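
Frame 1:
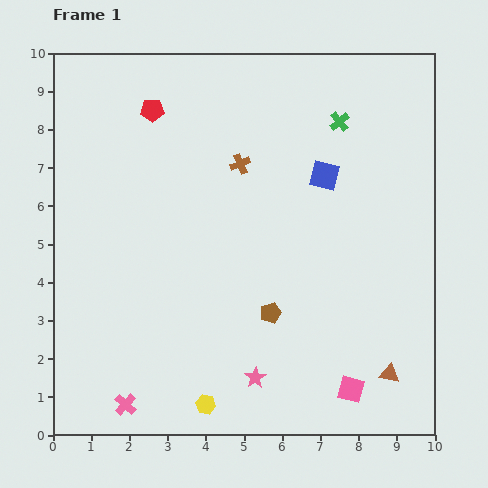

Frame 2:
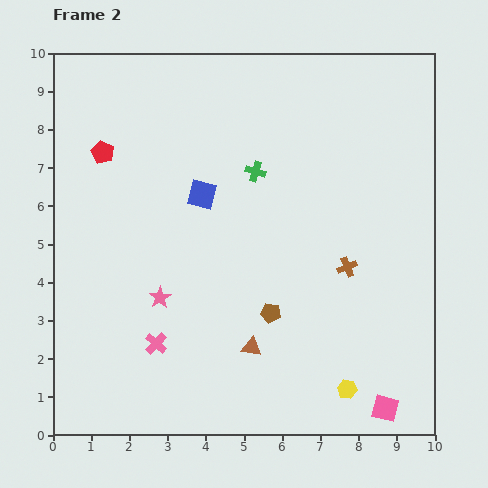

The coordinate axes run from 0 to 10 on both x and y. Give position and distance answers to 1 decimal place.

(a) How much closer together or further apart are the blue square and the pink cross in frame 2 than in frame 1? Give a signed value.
-3.8

Distance in frame 1: 7.9. Distance in frame 2: 4.1.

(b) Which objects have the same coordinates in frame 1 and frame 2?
the brown pentagon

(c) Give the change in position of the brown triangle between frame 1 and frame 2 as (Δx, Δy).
(-3.6, 0.7)

The brown triangle was at (8.8, 1.6) in frame 1 and (5.2, 2.3) in frame 2.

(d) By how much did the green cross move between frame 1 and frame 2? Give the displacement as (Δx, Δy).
(-2.2, -1.3)

The green cross was at (7.5, 8.2) in frame 1 and (5.3, 6.9) in frame 2.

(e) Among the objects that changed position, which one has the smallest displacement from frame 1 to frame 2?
the pink square

(moved 1.0)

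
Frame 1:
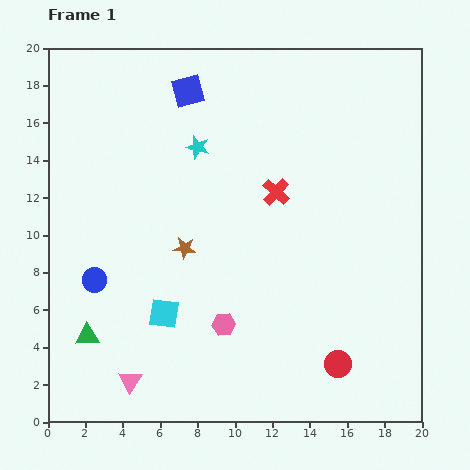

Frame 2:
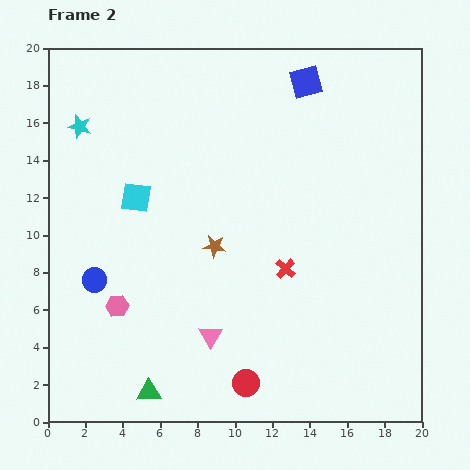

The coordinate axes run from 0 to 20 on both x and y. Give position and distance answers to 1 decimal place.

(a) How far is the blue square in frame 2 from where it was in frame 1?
6.3

The blue square moved from (7.5, 17.7) to (13.8, 18.2), a distance of √(6.3² + 0.5²) ≈ 6.3.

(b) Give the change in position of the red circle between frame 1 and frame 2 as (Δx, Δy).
(-4.9, -1.0)

The red circle was at (15.5, 3.1) in frame 1 and (10.6, 2.1) in frame 2.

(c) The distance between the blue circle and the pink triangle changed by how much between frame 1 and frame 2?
+1.2

Distance in frame 1: 5.7. Distance in frame 2: 6.9.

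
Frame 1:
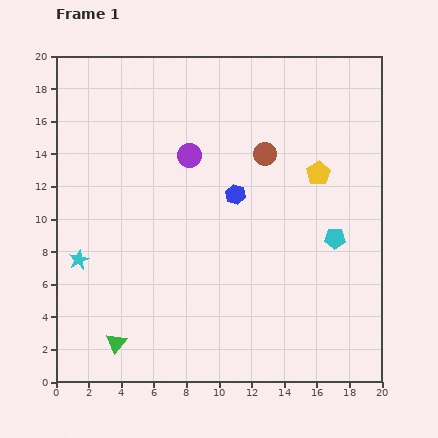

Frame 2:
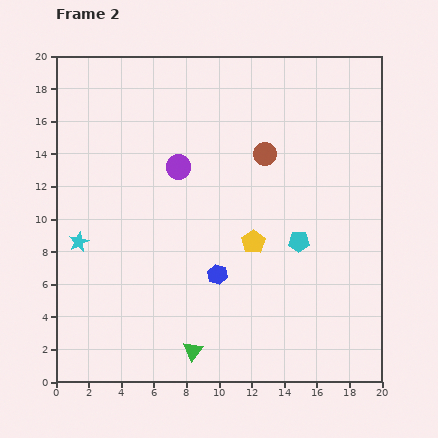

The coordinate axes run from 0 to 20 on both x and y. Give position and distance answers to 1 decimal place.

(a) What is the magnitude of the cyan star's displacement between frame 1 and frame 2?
1.1

The cyan star moved from (1.4, 7.5) to (1.4, 8.6), a distance of √(0.0² + 1.1²) ≈ 1.1.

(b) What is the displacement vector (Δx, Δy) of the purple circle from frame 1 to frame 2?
(-0.7, -0.7)

The purple circle was at (8.2, 13.9) in frame 1 and (7.5, 13.2) in frame 2.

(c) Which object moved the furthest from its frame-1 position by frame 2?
the yellow pentagon

(moved 5.8; next 5.0)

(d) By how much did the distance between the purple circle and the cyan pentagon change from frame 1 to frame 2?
-1.6

Distance in frame 1: 10.3. Distance in frame 2: 8.7.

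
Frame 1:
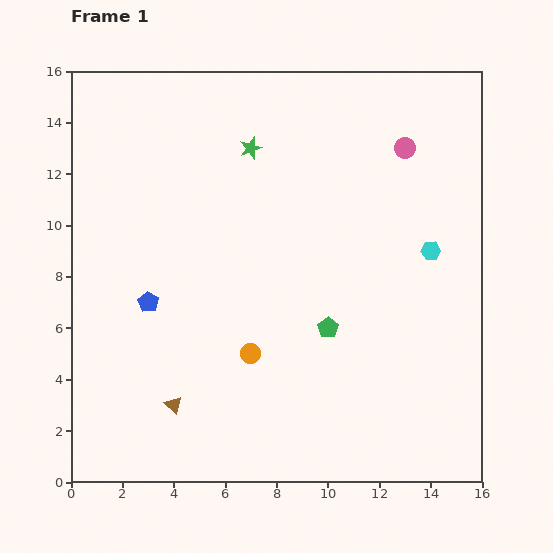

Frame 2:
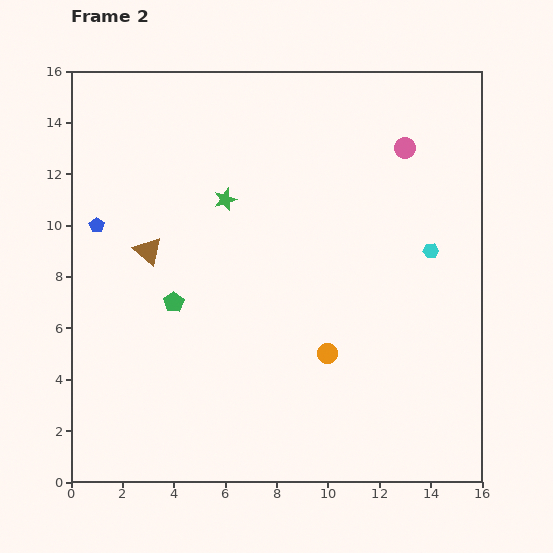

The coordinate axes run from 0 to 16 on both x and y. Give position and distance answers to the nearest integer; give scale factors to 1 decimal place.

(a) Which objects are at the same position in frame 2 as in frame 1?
the pink circle, the cyan hexagon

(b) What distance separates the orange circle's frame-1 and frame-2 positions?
3

The orange circle moved from (7, 5) to (10, 5), a distance of √(3² + 0²) ≈ 3.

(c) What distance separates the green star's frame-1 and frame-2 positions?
2

The green star moved from (7, 13) to (6, 11), a distance of √(1² + 2²) ≈ 2.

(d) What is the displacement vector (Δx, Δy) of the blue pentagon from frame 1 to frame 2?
(-2, 3)

The blue pentagon was at (3, 7) in frame 1 and (1, 10) in frame 2.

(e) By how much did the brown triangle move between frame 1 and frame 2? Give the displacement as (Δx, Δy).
(-1, 6)

The brown triangle was at (4, 3) in frame 1 and (3, 9) in frame 2.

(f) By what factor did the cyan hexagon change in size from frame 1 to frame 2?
0.8×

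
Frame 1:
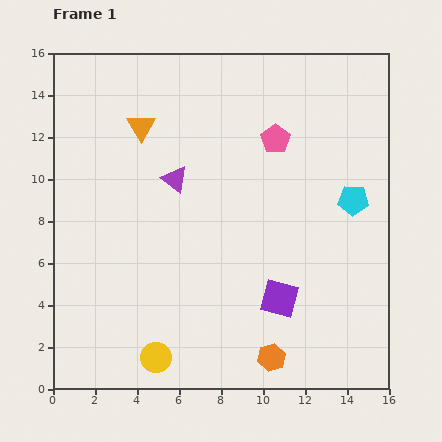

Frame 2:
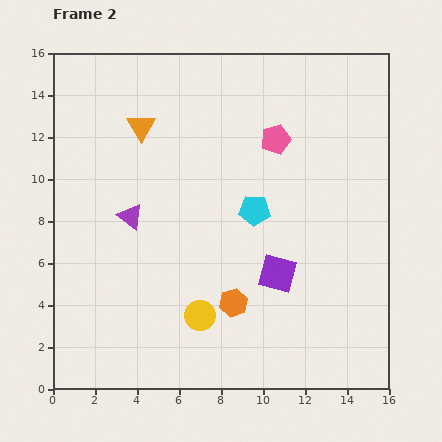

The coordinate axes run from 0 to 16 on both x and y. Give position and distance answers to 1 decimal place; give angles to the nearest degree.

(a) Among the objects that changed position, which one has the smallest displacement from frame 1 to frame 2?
the purple square

(moved 1.2)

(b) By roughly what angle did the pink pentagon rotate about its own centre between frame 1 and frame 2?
20° clockwise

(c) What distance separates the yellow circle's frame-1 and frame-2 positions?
2.9

The yellow circle moved from (4.9, 1.5) to (7.0, 3.5), a distance of √(2.1² + 2.0²) ≈ 2.9.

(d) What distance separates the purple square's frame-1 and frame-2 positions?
1.2

The purple square moved from (10.8, 4.3) to (10.7, 5.5), a distance of √(0.1² + 1.2²) ≈ 1.2.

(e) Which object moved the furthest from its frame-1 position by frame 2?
the cyan pentagon

(moved 4.7; next 3.2)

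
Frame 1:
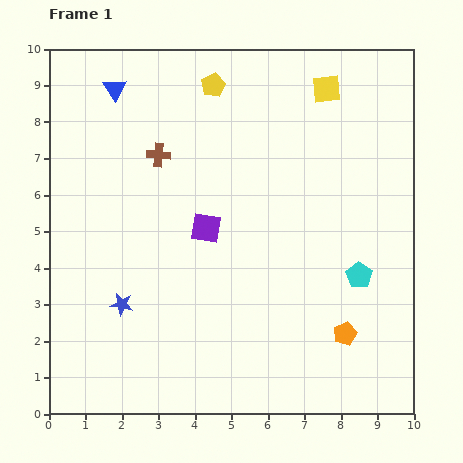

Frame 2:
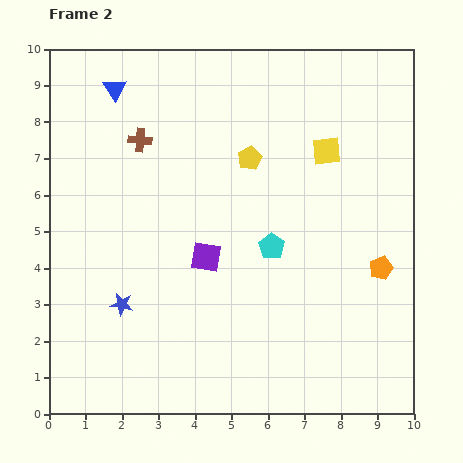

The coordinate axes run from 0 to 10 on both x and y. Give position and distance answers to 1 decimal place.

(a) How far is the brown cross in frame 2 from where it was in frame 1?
0.6

The brown cross moved from (3.0, 7.1) to (2.5, 7.5), a distance of √(0.5² + 0.4²) ≈ 0.6.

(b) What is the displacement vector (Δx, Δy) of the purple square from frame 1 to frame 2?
(0.0, -0.8)

The purple square was at (4.3, 5.1) in frame 1 and (4.3, 4.3) in frame 2.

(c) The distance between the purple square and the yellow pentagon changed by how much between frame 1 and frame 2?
-0.9

Distance in frame 1: 3.9. Distance in frame 2: 3.0.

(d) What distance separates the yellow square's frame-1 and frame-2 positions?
1.7

The yellow square moved from (7.6, 8.9) to (7.6, 7.2), a distance of √(0.0² + 1.7²) ≈ 1.7.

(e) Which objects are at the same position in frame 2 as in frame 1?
the blue triangle, the blue star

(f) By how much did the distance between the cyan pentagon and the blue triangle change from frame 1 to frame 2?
-2.3

Distance in frame 1: 8.4. Distance in frame 2: 6.1.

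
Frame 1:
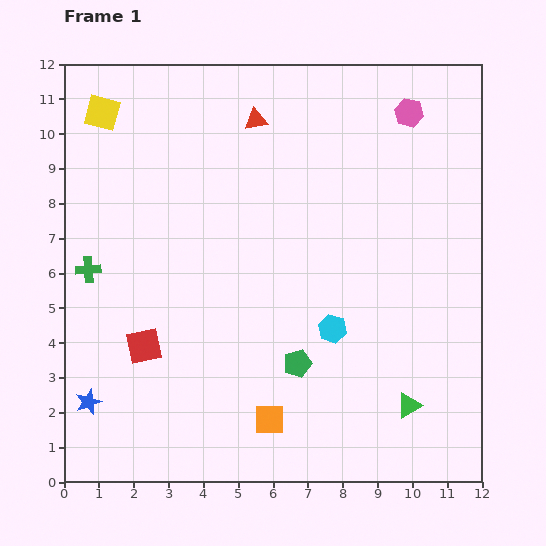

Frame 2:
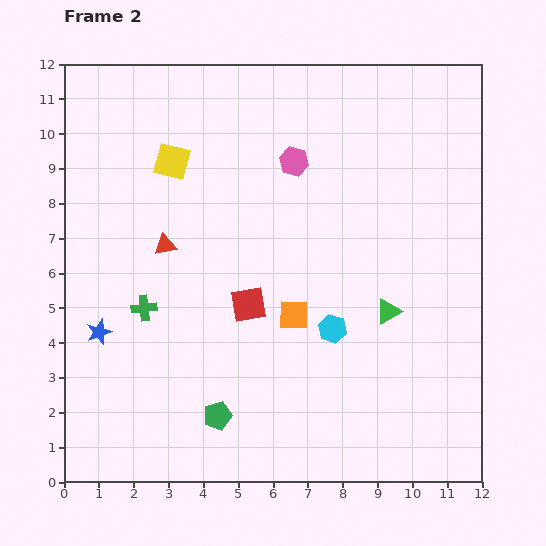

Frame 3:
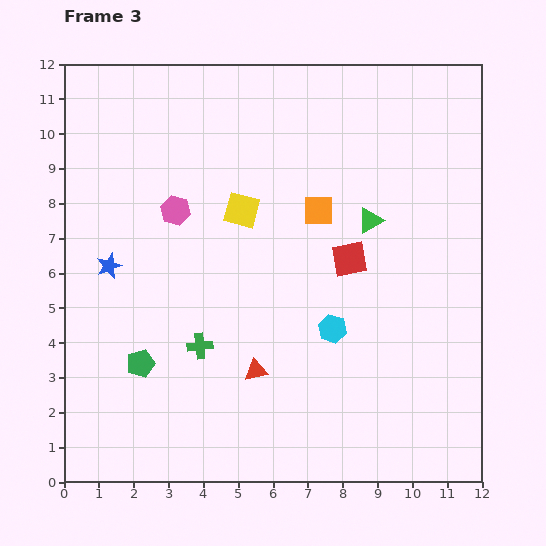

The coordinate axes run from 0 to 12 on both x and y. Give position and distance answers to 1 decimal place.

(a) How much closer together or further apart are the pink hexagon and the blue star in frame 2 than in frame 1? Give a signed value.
-5.0

Distance in frame 1: 12.4. Distance in frame 2: 7.4.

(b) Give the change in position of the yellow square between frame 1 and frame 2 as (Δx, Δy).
(2.0, -1.4)

The yellow square was at (1.1, 10.6) in frame 1 and (3.1, 9.2) in frame 2.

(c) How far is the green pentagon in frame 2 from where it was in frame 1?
2.7

The green pentagon moved from (6.7, 3.4) to (4.4, 1.9), a distance of √(2.3² + 1.5²) ≈ 2.7.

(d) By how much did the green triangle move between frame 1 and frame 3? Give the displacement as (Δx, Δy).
(-1.1, 5.3)

The green triangle was at (9.9, 2.2) in frame 1 and (8.8, 7.5) in frame 3.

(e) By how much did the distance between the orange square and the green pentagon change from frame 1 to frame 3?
+4.9

Distance in frame 1: 1.8. Distance in frame 3: 6.7.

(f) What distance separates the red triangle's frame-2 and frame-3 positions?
4.4

The red triangle moved from (2.9, 6.8) to (5.5, 3.2), a distance of √(2.6² + 3.6²) ≈ 4.4.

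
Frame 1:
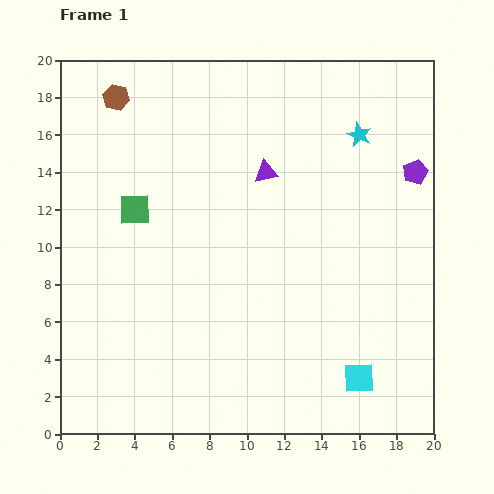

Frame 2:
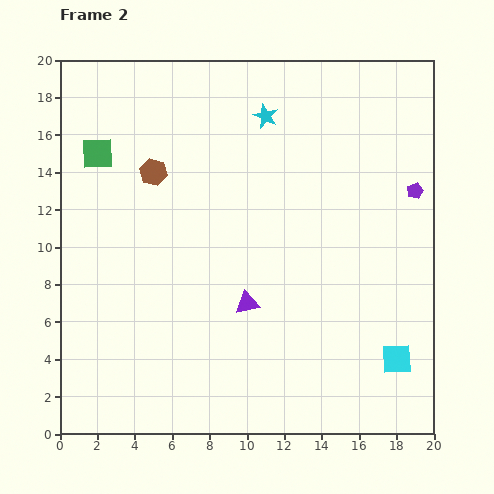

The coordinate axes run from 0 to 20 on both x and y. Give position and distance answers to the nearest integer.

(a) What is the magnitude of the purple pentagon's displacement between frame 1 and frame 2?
1

The purple pentagon moved from (19, 14) to (19, 13), a distance of √(0² + 1²) ≈ 1.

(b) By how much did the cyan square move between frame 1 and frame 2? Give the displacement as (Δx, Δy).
(2, 1)

The cyan square was at (16, 3) in frame 1 and (18, 4) in frame 2.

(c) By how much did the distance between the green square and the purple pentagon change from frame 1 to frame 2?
+2

Distance in frame 1: 15. Distance in frame 2: 17.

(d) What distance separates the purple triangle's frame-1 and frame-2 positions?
7

The purple triangle moved from (11, 14) to (10, 7), a distance of √(1² + 7²) ≈ 7.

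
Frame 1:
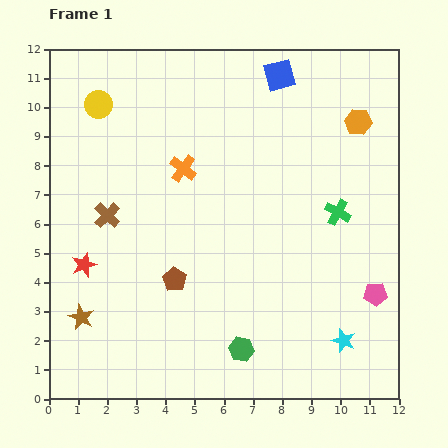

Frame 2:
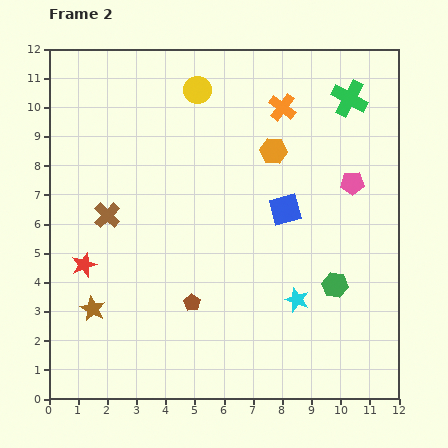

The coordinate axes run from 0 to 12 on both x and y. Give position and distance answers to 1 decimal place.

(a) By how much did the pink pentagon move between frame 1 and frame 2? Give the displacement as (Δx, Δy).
(-0.8, 3.8)

The pink pentagon was at (11.2, 3.6) in frame 1 and (10.4, 7.4) in frame 2.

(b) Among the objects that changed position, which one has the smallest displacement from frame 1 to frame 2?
the brown star

(moved 0.5)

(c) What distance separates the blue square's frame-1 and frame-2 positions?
4.6

The blue square moved from (7.9, 11.1) to (8.1, 6.5), a distance of √(0.2² + 4.6²) ≈ 4.6.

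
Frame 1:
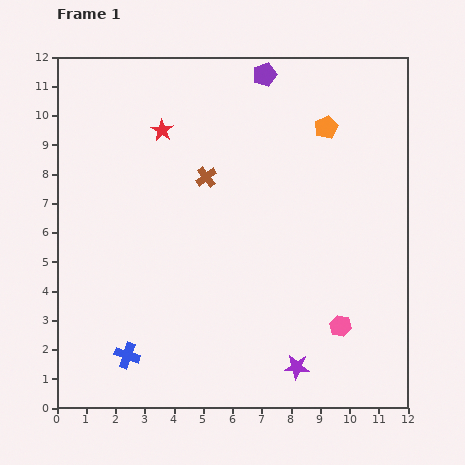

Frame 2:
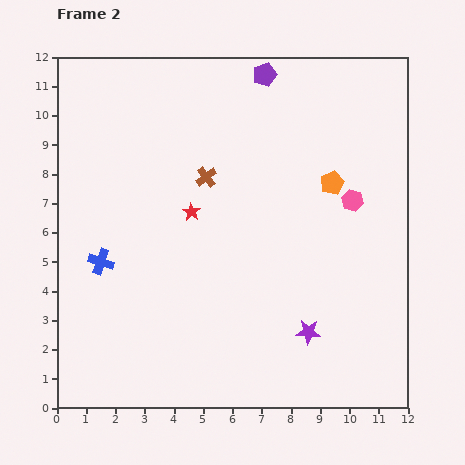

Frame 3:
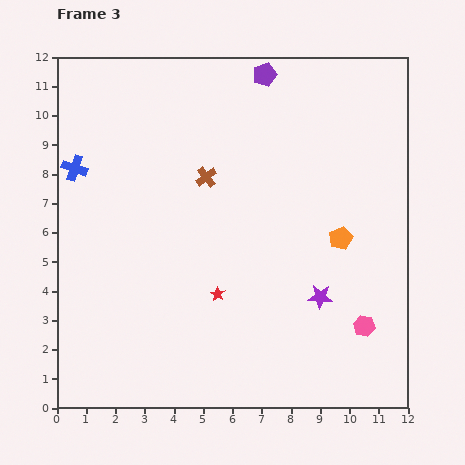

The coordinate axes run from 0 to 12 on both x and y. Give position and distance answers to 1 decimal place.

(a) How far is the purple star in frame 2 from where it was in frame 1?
1.3

The purple star moved from (8.2, 1.4) to (8.6, 2.6), a distance of √(0.4² + 1.2²) ≈ 1.3.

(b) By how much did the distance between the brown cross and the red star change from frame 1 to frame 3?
+1.8

Distance in frame 1: 2.2. Distance in frame 3: 4.0.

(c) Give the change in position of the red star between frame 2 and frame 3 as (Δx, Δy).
(0.9, -2.8)

The red star was at (4.6, 6.7) in frame 2 and (5.5, 3.9) in frame 3.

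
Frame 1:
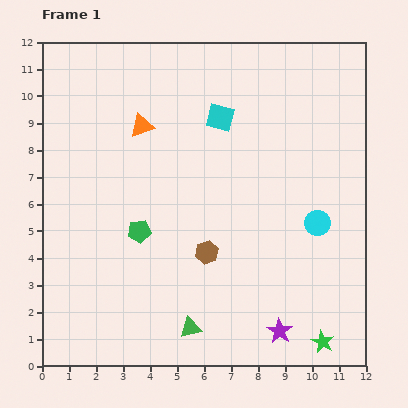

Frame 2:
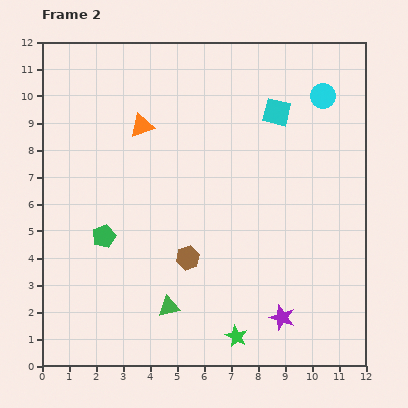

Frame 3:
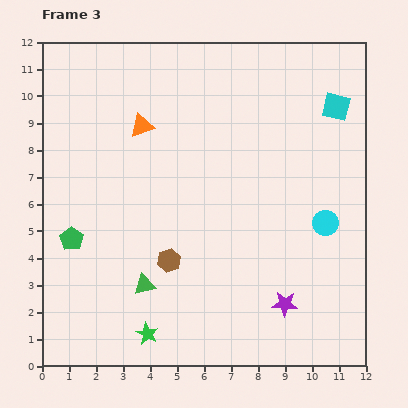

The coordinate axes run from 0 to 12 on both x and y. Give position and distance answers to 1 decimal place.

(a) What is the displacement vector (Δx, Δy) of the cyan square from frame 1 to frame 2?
(2.1, 0.2)

The cyan square was at (6.6, 9.2) in frame 1 and (8.7, 9.4) in frame 2.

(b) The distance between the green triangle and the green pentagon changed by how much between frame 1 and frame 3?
-0.9

Distance in frame 1: 4.1. Distance in frame 3: 3.2.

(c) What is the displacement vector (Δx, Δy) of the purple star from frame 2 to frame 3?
(0.1, 0.5)

The purple star was at (8.9, 1.8) in frame 2 and (9.0, 2.3) in frame 3.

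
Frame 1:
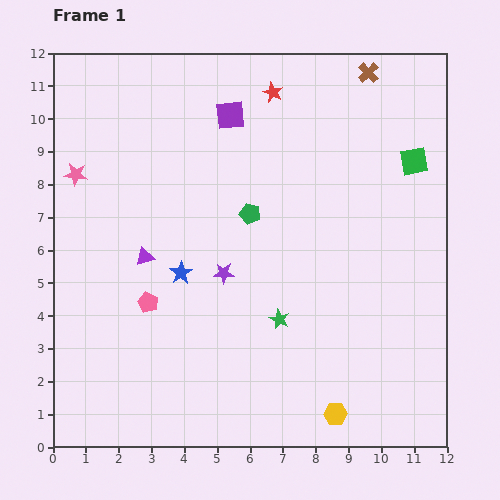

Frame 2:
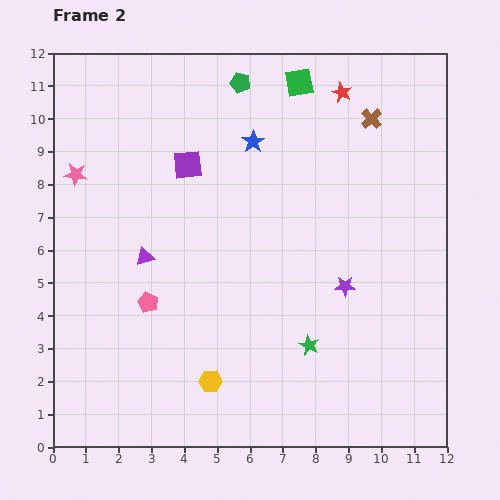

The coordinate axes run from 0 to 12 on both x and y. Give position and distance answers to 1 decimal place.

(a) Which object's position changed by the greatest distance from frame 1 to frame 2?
the blue star

(moved 4.6; next 4.2)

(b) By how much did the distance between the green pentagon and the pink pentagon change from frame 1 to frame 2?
+3.2

Distance in frame 1: 4.1. Distance in frame 2: 7.3.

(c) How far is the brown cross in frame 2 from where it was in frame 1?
1.4

The brown cross moved from (9.6, 11.4) to (9.7, 10.0), a distance of √(0.1² + 1.4²) ≈ 1.4.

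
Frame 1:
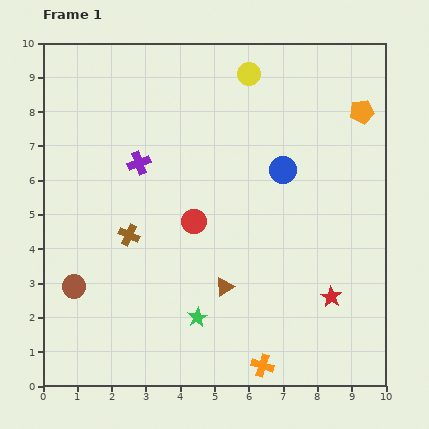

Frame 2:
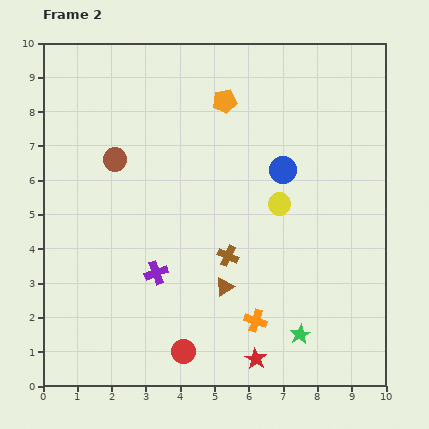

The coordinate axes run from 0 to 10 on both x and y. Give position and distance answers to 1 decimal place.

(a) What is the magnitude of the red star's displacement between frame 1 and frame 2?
2.8

The red star moved from (8.4, 2.6) to (6.2, 0.8), a distance of √(2.2² + 1.8²) ≈ 2.8.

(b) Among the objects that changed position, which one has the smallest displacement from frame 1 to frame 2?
the orange cross

(moved 1.3)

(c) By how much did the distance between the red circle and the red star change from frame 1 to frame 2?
-2.5

Distance in frame 1: 4.6. Distance in frame 2: 2.1.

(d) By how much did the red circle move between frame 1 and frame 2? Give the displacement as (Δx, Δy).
(-0.3, -3.8)

The red circle was at (4.4, 4.8) in frame 1 and (4.1, 1.0) in frame 2.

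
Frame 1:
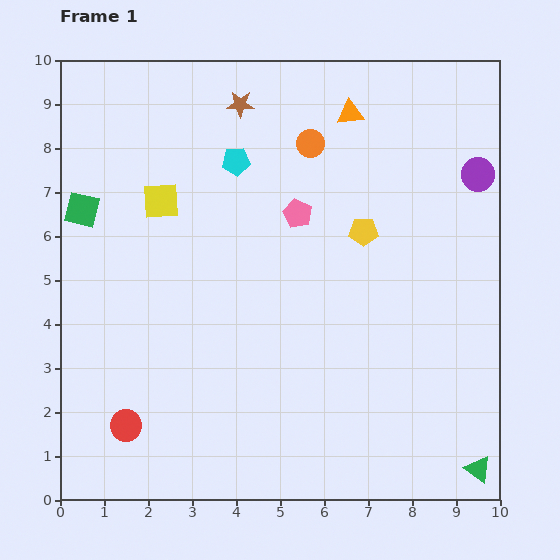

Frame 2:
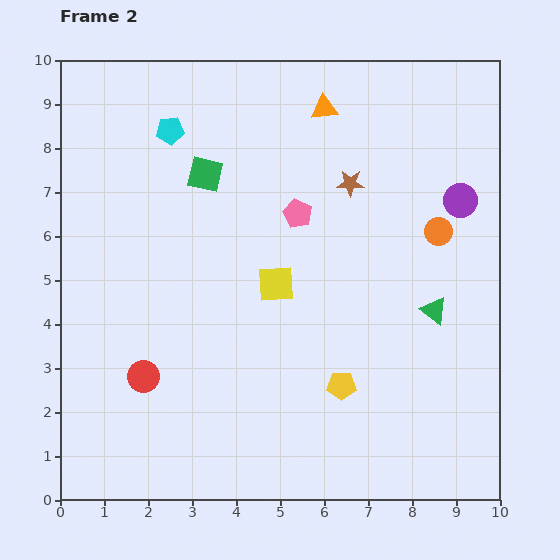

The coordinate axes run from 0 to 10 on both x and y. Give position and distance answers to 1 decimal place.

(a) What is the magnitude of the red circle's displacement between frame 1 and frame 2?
1.2

The red circle moved from (1.5, 1.7) to (1.9, 2.8), a distance of √(0.4² + 1.1²) ≈ 1.2.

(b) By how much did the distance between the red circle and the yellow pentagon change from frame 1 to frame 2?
-2.5

Distance in frame 1: 7.0. Distance in frame 2: 4.5.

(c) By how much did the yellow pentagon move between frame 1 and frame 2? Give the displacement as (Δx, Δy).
(-0.5, -3.5)

The yellow pentagon was at (6.9, 6.1) in frame 1 and (6.4, 2.6) in frame 2.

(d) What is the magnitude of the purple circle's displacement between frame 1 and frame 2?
0.7

The purple circle moved from (9.5, 7.4) to (9.1, 6.8), a distance of √(0.4² + 0.6²) ≈ 0.7.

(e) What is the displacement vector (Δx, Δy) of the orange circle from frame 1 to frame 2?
(2.9, -2.0)

The orange circle was at (5.7, 8.1) in frame 1 and (8.6, 6.1) in frame 2.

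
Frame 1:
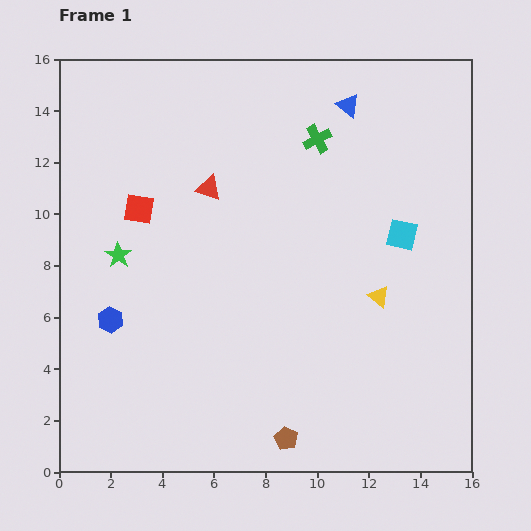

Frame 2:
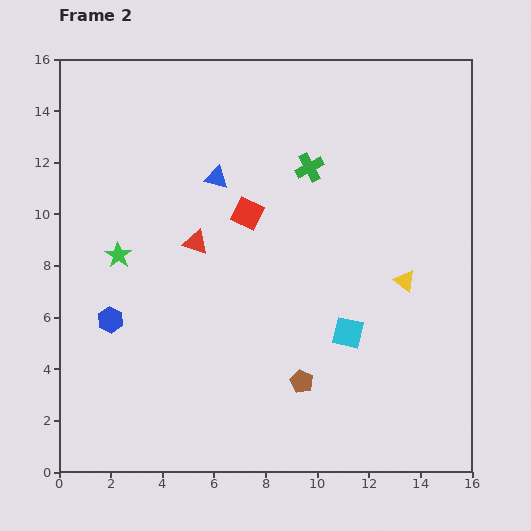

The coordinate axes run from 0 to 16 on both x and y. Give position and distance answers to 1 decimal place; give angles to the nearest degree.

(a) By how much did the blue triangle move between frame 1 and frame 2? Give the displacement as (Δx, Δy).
(-5.1, -2.8)

The blue triangle was at (11.2, 14.2) in frame 1 and (6.1, 11.4) in frame 2.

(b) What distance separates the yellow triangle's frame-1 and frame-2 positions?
1.2

The yellow triangle moved from (12.4, 6.8) to (13.4, 7.4), a distance of √(1.0² + 0.6²) ≈ 1.2.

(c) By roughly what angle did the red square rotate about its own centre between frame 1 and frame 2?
17° clockwise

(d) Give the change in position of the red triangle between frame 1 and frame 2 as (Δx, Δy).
(-0.5, -2.1)

The red triangle was at (5.8, 11.0) in frame 1 and (5.3, 8.9) in frame 2.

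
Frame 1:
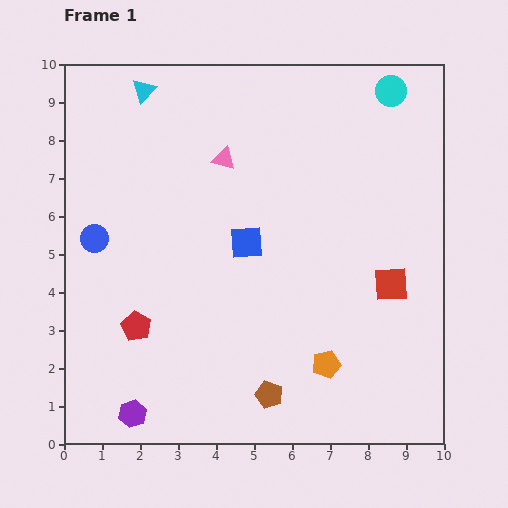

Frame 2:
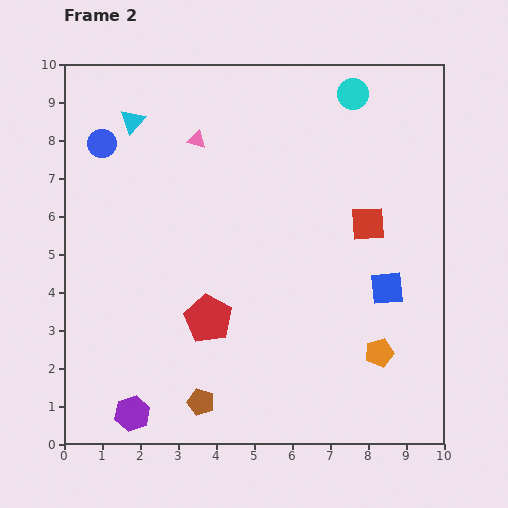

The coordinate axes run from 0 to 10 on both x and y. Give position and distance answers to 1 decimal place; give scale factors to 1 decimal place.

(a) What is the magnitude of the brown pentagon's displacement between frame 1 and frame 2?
1.8

The brown pentagon moved from (5.4, 1.3) to (3.6, 1.1), a distance of √(1.8² + 0.2²) ≈ 1.8.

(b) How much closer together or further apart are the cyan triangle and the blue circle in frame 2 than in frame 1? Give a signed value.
-3.1

Distance in frame 1: 4.1. Distance in frame 2: 1.0.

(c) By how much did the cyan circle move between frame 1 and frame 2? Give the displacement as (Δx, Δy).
(-1.0, -0.1)

The cyan circle was at (8.6, 9.3) in frame 1 and (7.6, 9.2) in frame 2.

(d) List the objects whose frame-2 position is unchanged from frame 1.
the purple hexagon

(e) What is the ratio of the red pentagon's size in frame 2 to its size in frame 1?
1.6×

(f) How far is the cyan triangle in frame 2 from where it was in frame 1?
0.9

The cyan triangle moved from (2.1, 9.3) to (1.8, 8.5), a distance of √(0.3² + 0.8²) ≈ 0.9.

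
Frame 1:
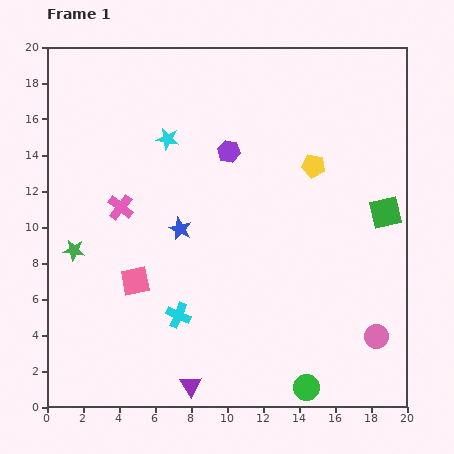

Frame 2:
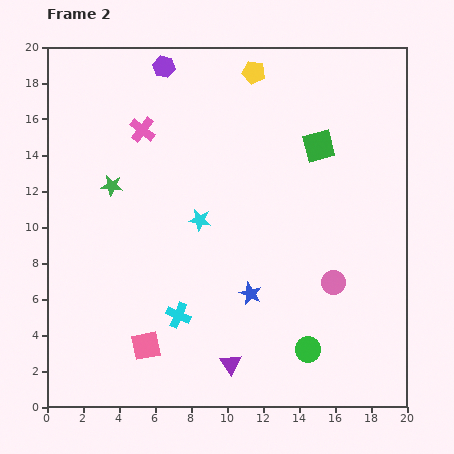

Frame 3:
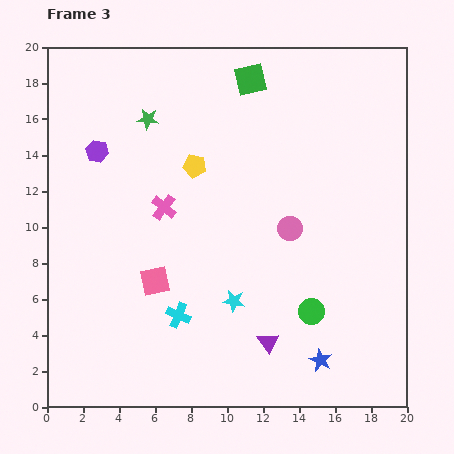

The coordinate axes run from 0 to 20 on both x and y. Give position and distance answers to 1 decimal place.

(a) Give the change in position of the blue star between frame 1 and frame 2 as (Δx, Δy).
(3.9, -3.6)

The blue star was at (7.4, 9.9) in frame 1 and (11.3, 6.3) in frame 2.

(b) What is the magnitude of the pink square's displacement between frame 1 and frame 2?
3.6

The pink square moved from (4.9, 7.0) to (5.5, 3.4), a distance of √(0.6² + 3.6²) ≈ 3.6.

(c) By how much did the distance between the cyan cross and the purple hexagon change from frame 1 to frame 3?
+0.7

Distance in frame 1: 9.5. Distance in frame 3: 10.2.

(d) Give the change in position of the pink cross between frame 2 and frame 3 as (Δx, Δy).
(1.2, -4.3)

The pink cross was at (5.3, 15.4) in frame 2 and (6.5, 11.1) in frame 3.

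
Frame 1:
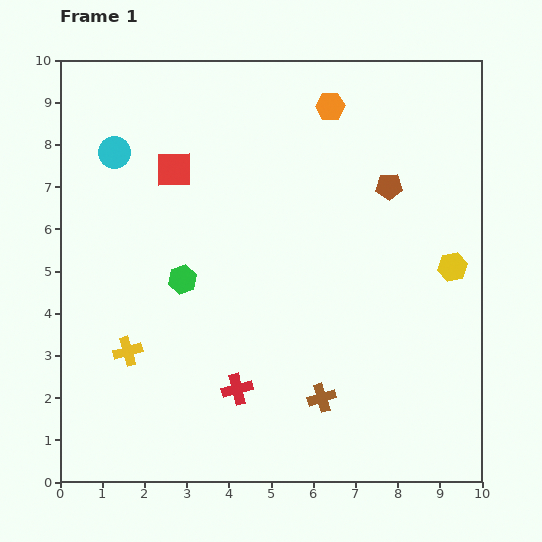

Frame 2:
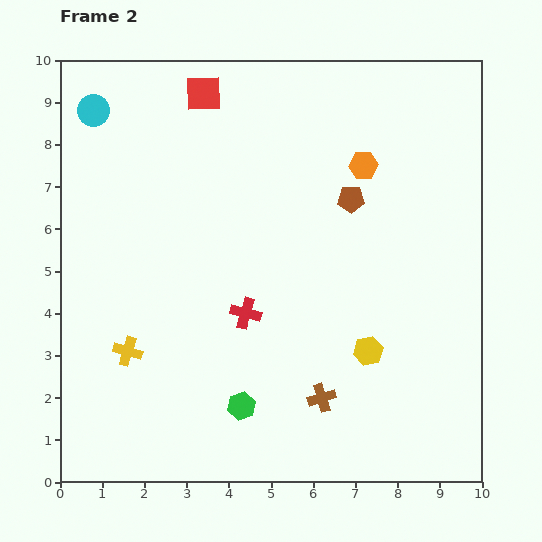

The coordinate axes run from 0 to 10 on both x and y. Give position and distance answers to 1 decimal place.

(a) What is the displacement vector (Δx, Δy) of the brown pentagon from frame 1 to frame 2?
(-0.9, -0.3)

The brown pentagon was at (7.8, 7.0) in frame 1 and (6.9, 6.7) in frame 2.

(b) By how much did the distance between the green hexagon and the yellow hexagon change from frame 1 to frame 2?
-3.1

Distance in frame 1: 6.4. Distance in frame 2: 3.3.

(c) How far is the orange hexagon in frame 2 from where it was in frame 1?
1.6

The orange hexagon moved from (6.4, 8.9) to (7.2, 7.5), a distance of √(0.8² + 1.4²) ≈ 1.6.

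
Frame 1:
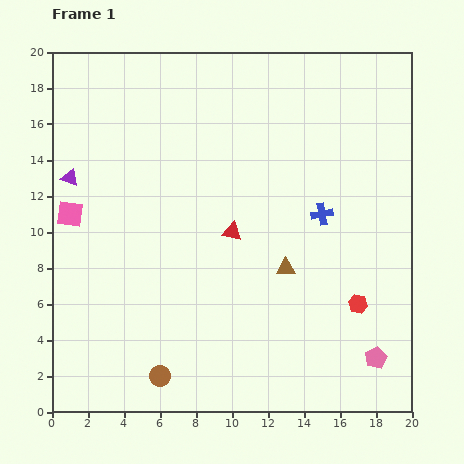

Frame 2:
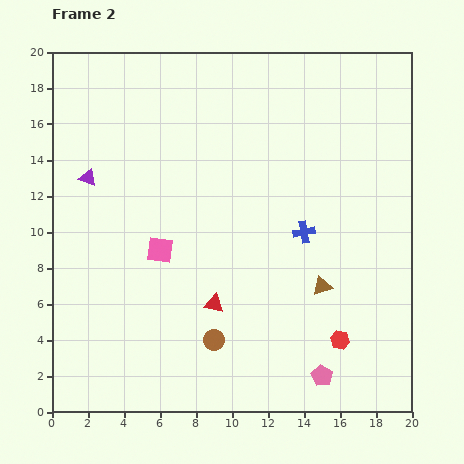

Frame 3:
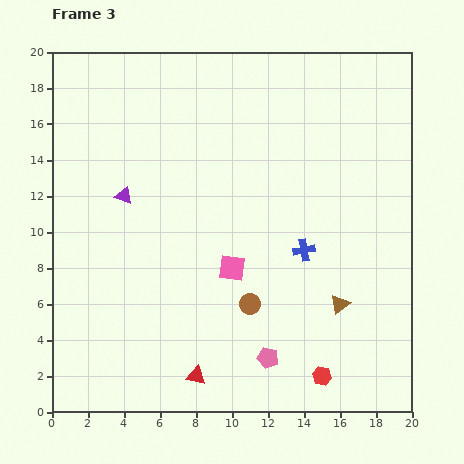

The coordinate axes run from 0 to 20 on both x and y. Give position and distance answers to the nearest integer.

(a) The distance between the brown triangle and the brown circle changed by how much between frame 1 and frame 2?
-2

Distance in frame 1: 9. Distance in frame 2: 7.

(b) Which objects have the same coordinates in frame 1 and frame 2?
none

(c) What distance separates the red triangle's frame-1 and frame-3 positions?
8

The red triangle moved from (10, 10) to (8, 2), a distance of √(2² + 8²) ≈ 8.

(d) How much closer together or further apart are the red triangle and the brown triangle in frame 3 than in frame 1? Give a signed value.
+5

Distance in frame 1: 4. Distance in frame 3: 9.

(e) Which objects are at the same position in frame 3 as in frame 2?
none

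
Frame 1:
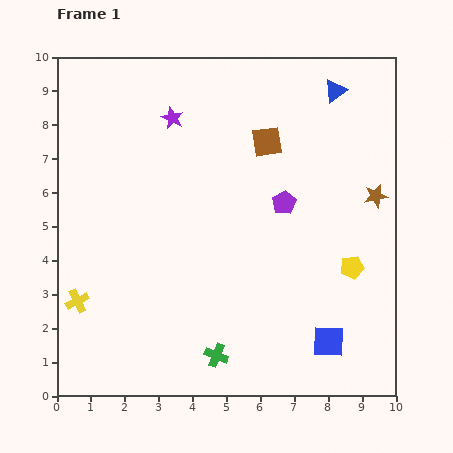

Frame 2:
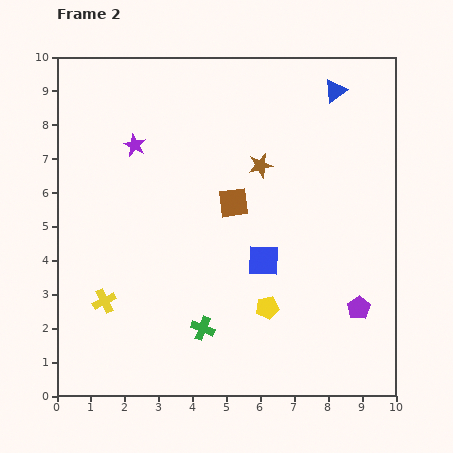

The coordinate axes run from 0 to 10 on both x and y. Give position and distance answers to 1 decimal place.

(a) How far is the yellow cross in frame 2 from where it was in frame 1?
0.8

The yellow cross moved from (0.6, 2.8) to (1.4, 2.8), a distance of √(0.8² + 0.0²) ≈ 0.8.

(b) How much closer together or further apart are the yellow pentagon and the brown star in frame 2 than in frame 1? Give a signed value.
+2.0

Distance in frame 1: 2.2. Distance in frame 2: 4.2.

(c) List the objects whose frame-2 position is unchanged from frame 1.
the blue triangle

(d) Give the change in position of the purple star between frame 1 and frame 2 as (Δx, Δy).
(-1.1, -0.8)

The purple star was at (3.4, 8.2) in frame 1 and (2.3, 7.4) in frame 2.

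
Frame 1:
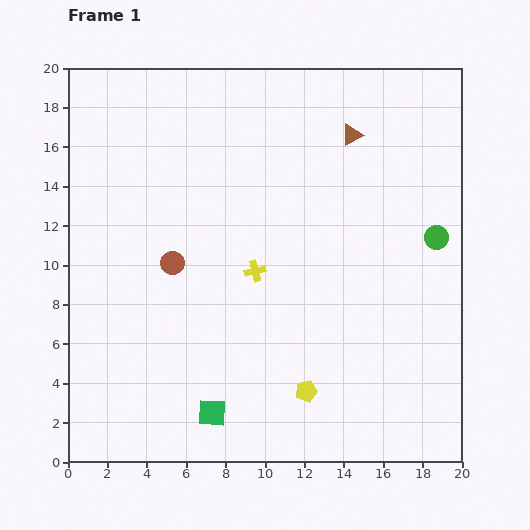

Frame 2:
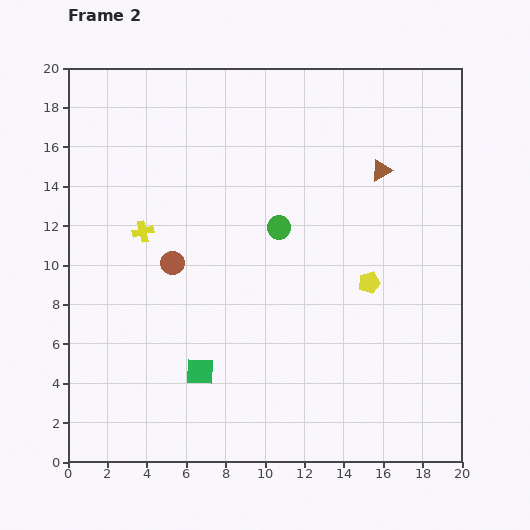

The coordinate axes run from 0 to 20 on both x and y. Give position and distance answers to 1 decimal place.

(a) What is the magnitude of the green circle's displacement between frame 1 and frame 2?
8.0

The green circle moved from (18.7, 11.4) to (10.7, 11.9), a distance of √(8.0² + 0.5²) ≈ 8.0.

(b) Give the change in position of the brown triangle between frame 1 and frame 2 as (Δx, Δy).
(1.5, -1.8)

The brown triangle was at (14.4, 16.6) in frame 1 and (15.9, 14.8) in frame 2.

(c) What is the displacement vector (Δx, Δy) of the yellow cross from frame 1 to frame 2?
(-5.7, 2.0)

The yellow cross was at (9.5, 9.7) in frame 1 and (3.8, 11.7) in frame 2.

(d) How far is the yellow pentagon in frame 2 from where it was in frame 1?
6.4

The yellow pentagon moved from (12.1, 3.6) to (15.3, 9.1), a distance of √(3.2² + 5.5²) ≈ 6.4.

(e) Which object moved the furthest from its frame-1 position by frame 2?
the green circle

(moved 8.0; next 6.4)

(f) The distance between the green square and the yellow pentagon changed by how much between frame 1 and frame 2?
+4.8

Distance in frame 1: 4.9. Distance in frame 2: 9.7.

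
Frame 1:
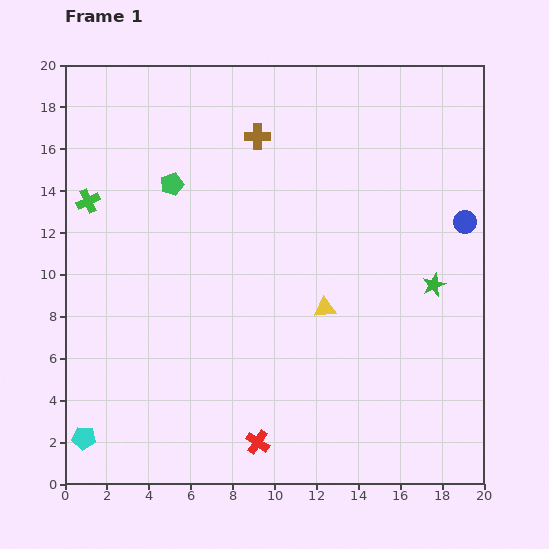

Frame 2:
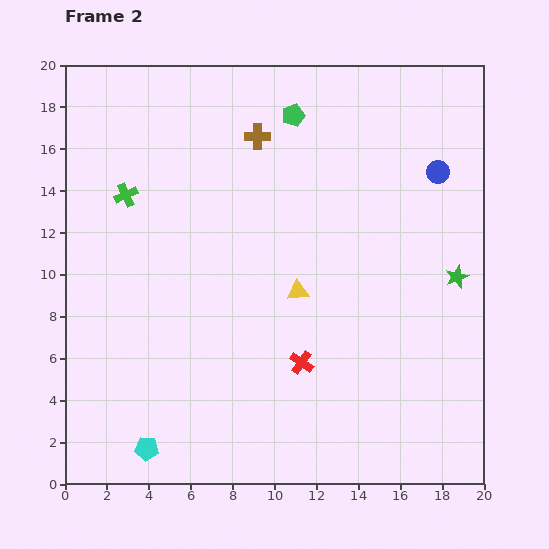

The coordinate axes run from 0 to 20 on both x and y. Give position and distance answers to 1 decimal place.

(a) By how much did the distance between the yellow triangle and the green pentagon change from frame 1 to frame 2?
-1.0

Distance in frame 1: 9.4. Distance in frame 2: 8.4.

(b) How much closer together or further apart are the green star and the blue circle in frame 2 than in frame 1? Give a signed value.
+1.7

Distance in frame 1: 3.4. Distance in frame 2: 5.1.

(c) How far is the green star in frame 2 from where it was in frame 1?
1.2

The green star moved from (17.6, 9.5) to (18.7, 9.9), a distance of √(1.1² + 0.4²) ≈ 1.2.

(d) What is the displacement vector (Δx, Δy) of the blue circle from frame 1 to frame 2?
(-1.3, 2.4)

The blue circle was at (19.1, 12.5) in frame 1 and (17.8, 14.9) in frame 2.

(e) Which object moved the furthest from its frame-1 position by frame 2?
the green pentagon

(moved 6.7; next 4.3)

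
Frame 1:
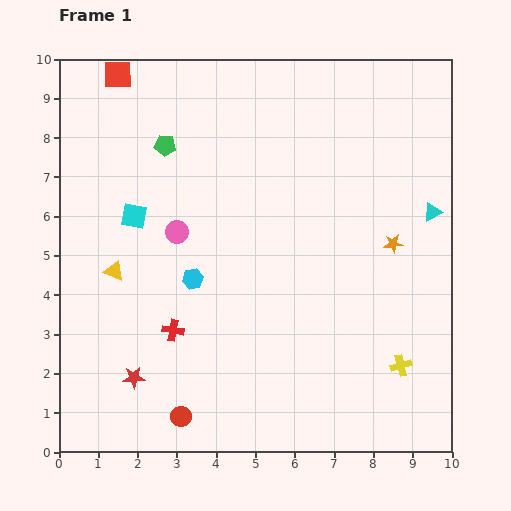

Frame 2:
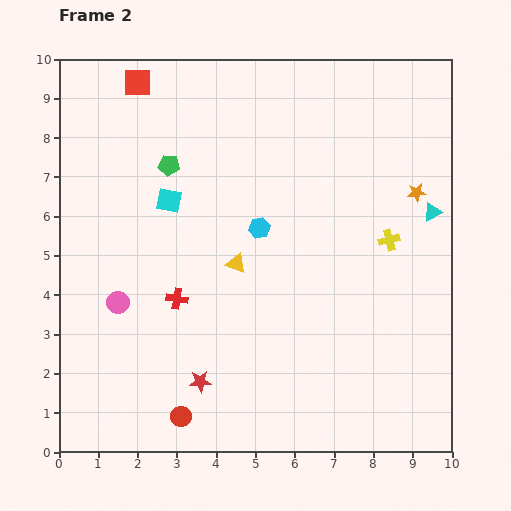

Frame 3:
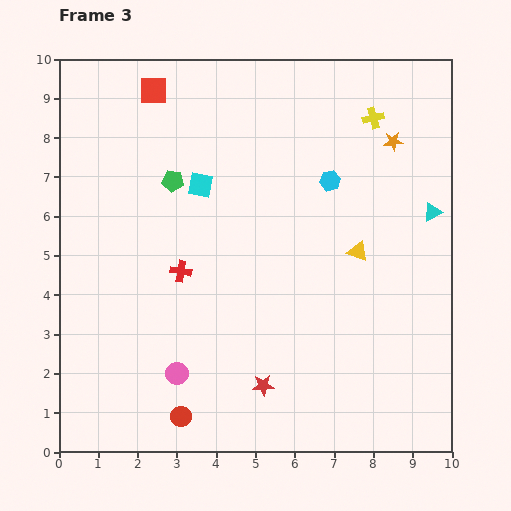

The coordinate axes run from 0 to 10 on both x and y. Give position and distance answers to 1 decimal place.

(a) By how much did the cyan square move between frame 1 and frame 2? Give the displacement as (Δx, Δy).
(0.9, 0.4)

The cyan square was at (1.9, 6.0) in frame 1 and (2.8, 6.4) in frame 2.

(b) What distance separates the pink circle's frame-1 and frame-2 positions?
2.3

The pink circle moved from (3.0, 5.6) to (1.5, 3.8), a distance of √(1.5² + 1.8²) ≈ 2.3.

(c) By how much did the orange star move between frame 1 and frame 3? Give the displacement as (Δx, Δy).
(0.0, 2.6)

The orange star was at (8.5, 5.3) in frame 1 and (8.5, 7.9) in frame 3.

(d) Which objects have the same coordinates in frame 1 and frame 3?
the red circle, the cyan triangle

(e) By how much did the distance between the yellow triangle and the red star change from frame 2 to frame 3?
+1.1

Distance in frame 2: 3.1. Distance in frame 3: 4.2.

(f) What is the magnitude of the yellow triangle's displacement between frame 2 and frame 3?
3.1

The yellow triangle moved from (4.5, 4.8) to (7.6, 5.1), a distance of √(3.1² + 0.3²) ≈ 3.1.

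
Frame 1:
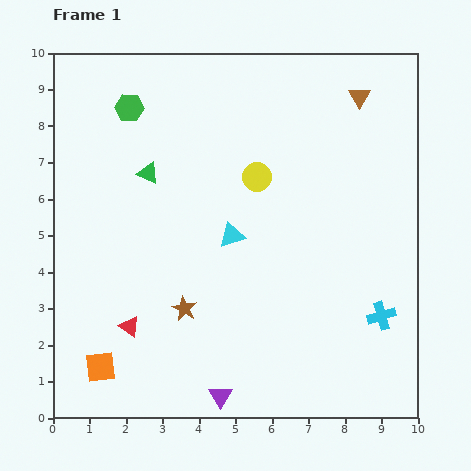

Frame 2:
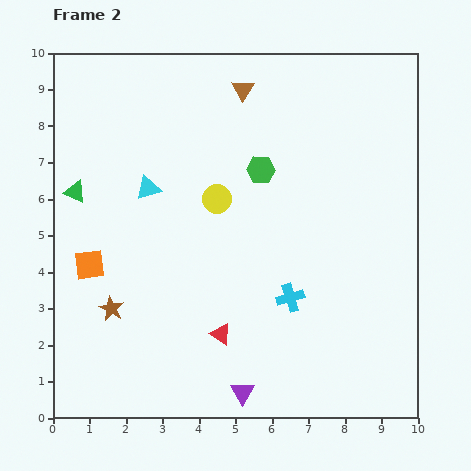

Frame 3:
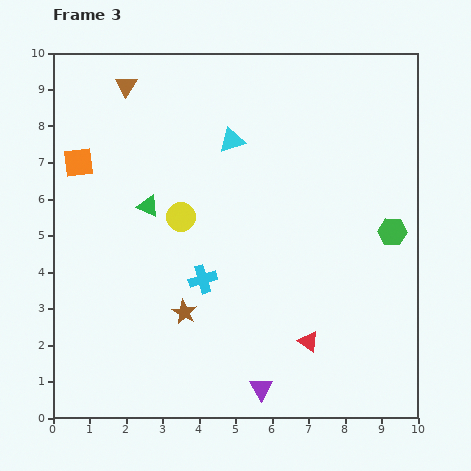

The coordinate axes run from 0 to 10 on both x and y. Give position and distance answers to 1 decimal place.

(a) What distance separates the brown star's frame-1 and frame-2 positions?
2.0

The brown star moved from (3.6, 3.0) to (1.6, 3.0), a distance of √(2.0² + 0.0²) ≈ 2.0.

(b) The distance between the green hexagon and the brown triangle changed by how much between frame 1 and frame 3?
+2.0

Distance in frame 1: 6.3. Distance in frame 3: 8.3.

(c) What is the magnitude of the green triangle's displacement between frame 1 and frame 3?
0.9

The green triangle moved from (2.6, 6.7) to (2.6, 5.8), a distance of √(0.0² + 0.9²) ≈ 0.9.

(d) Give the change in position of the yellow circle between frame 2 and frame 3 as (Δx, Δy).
(-1.0, -0.5)

The yellow circle was at (4.5, 6.0) in frame 2 and (3.5, 5.5) in frame 3.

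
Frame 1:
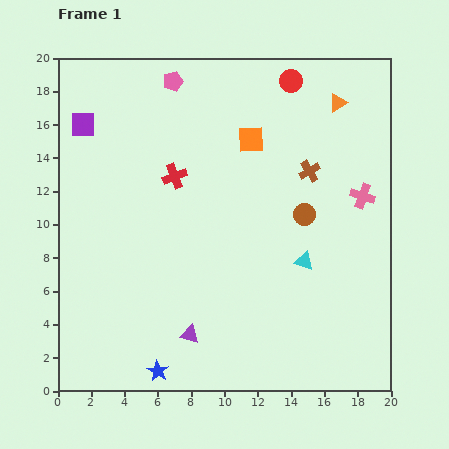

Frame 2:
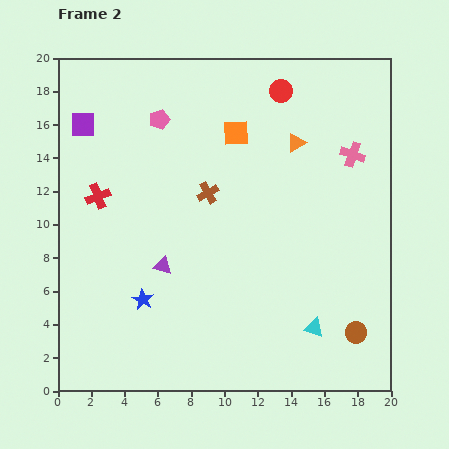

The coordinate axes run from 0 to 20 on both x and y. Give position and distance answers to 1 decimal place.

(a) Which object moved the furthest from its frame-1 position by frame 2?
the brown circle

(moved 7.7; next 6.2)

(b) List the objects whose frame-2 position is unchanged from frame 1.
the purple square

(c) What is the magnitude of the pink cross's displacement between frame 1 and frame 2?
2.6

The pink cross moved from (18.3, 11.7) to (17.7, 14.2), a distance of √(0.6² + 2.5²) ≈ 2.6.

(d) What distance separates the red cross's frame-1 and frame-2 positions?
4.8

The red cross moved from (7.0, 12.9) to (2.4, 11.7), a distance of √(4.6² + 1.2²) ≈ 4.8.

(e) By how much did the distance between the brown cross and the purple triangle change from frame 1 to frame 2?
-7.0

Distance in frame 1: 12.2. Distance in frame 2: 5.2.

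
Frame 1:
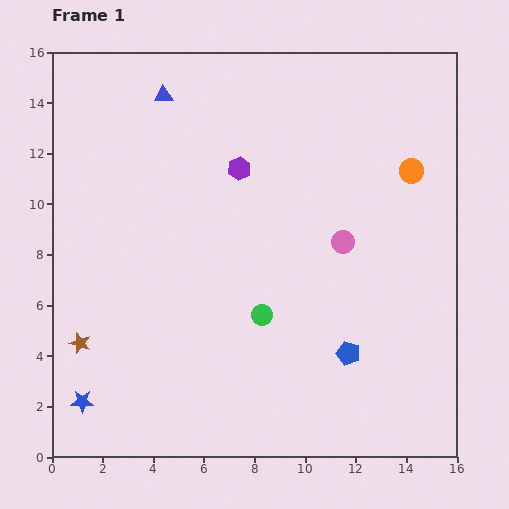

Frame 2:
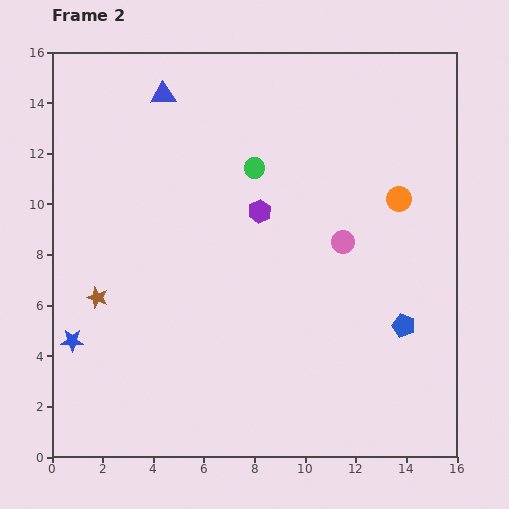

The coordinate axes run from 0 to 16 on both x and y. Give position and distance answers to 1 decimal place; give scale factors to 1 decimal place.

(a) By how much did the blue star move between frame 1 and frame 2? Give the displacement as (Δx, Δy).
(-0.4, 2.4)

The blue star was at (1.2, 2.2) in frame 1 and (0.8, 4.6) in frame 2.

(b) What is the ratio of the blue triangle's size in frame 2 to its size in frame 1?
1.3×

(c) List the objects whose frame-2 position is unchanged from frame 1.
the pink circle, the blue triangle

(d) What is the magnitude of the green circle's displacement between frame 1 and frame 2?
5.8

The green circle moved from (8.3, 5.6) to (8.0, 11.4), a distance of √(0.3² + 5.8²) ≈ 5.8.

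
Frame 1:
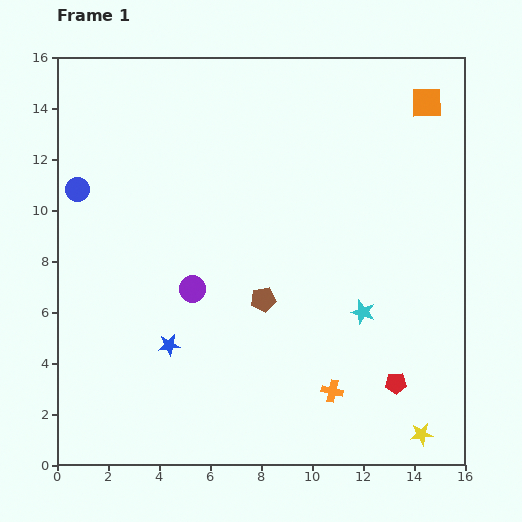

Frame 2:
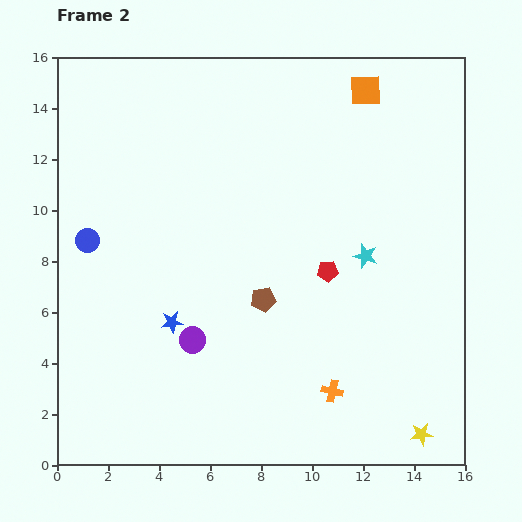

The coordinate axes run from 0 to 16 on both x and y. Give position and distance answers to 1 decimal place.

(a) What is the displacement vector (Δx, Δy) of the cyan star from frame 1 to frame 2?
(0.1, 2.2)

The cyan star was at (12.0, 6.0) in frame 1 and (12.1, 8.2) in frame 2.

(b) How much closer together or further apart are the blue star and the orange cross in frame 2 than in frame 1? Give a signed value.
+0.3

Distance in frame 1: 6.6. Distance in frame 2: 6.9.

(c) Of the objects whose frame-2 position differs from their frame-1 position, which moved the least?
the blue star

(moved 0.9)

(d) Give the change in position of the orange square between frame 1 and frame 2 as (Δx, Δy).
(-2.4, 0.5)

The orange square was at (14.5, 14.2) in frame 1 and (12.1, 14.7) in frame 2.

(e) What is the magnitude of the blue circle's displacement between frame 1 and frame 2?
2.0

The blue circle moved from (0.8, 10.8) to (1.2, 8.8), a distance of √(0.4² + 2.0²) ≈ 2.0.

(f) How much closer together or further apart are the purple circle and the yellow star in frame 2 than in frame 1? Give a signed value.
-1.0

Distance in frame 1: 10.7. Distance in frame 2: 9.7.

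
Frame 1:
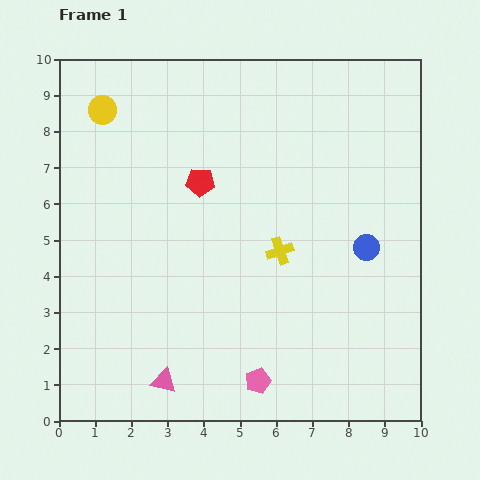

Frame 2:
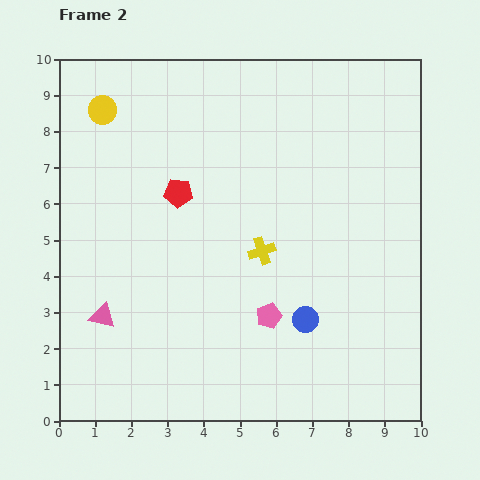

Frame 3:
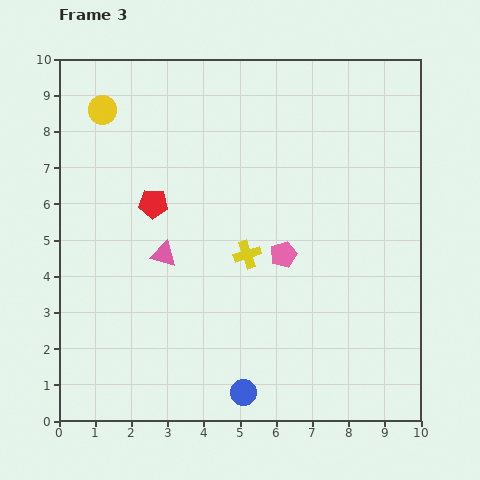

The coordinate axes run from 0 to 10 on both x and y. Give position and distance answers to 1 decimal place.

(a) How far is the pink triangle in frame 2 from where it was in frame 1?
2.5

The pink triangle moved from (2.9, 1.1) to (1.2, 2.9), a distance of √(1.7² + 1.8²) ≈ 2.5.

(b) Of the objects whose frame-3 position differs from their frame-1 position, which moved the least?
the yellow cross

(moved 0.9)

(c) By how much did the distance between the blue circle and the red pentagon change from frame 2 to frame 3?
+0.9

Distance in frame 2: 4.9. Distance in frame 3: 5.8.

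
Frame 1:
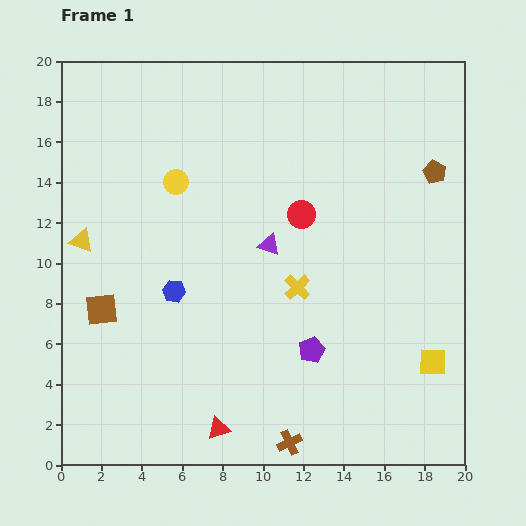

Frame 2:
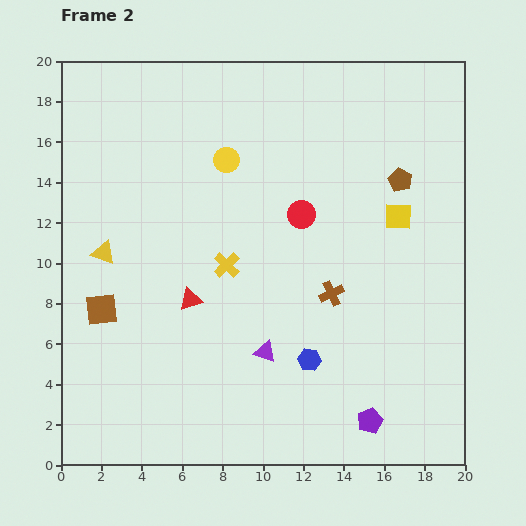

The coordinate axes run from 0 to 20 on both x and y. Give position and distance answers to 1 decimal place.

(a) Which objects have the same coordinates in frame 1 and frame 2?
the red circle, the brown square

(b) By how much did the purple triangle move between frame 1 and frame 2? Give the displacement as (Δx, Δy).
(-0.2, -5.3)

The purple triangle was at (10.3, 10.9) in frame 1 and (10.1, 5.6) in frame 2.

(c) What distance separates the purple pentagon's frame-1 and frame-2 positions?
4.5

The purple pentagon moved from (12.4, 5.7) to (15.3, 2.2), a distance of √(2.9² + 3.5²) ≈ 4.5.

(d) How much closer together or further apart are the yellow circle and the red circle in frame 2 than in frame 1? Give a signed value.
-1.8

Distance in frame 1: 6.4. Distance in frame 2: 4.6.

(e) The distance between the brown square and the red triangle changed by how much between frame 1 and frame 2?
-3.9

Distance in frame 1: 8.3. Distance in frame 2: 4.4.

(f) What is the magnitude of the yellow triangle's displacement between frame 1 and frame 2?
1.3

The yellow triangle moved from (1.0, 11.1) to (2.1, 10.5), a distance of √(1.1² + 0.6²) ≈ 1.3.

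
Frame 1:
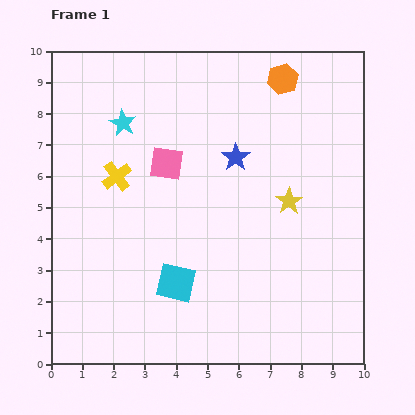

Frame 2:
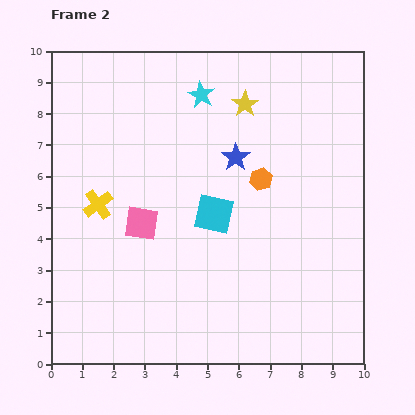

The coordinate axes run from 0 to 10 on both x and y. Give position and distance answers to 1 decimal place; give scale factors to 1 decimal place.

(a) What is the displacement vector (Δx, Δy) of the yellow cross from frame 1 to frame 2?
(-0.6, -0.9)

The yellow cross was at (2.1, 6.0) in frame 1 and (1.5, 5.1) in frame 2.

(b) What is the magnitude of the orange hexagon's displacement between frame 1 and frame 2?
3.3

The orange hexagon moved from (7.4, 9.1) to (6.7, 5.9), a distance of √(0.7² + 3.2²) ≈ 3.3.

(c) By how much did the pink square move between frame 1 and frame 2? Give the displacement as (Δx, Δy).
(-0.8, -1.9)

The pink square was at (3.7, 6.4) in frame 1 and (2.9, 4.5) in frame 2.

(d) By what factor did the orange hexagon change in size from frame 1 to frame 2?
0.7×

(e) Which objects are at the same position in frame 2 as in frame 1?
the blue star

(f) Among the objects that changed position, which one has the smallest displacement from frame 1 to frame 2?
the yellow cross

(moved 1.1)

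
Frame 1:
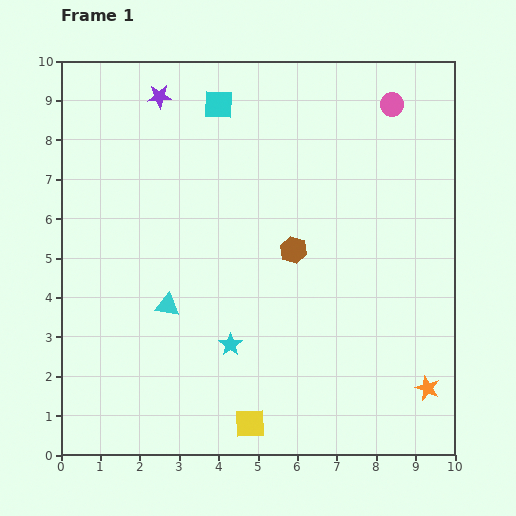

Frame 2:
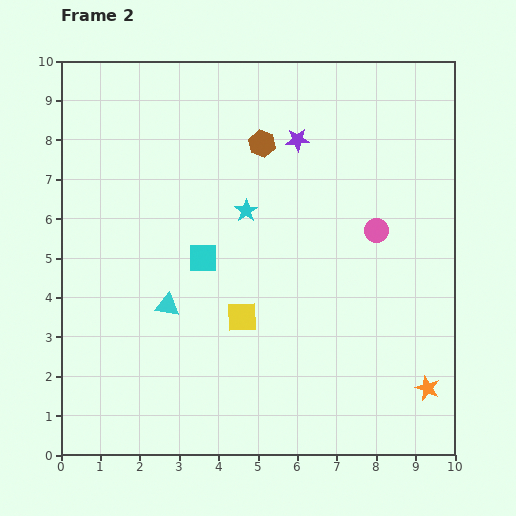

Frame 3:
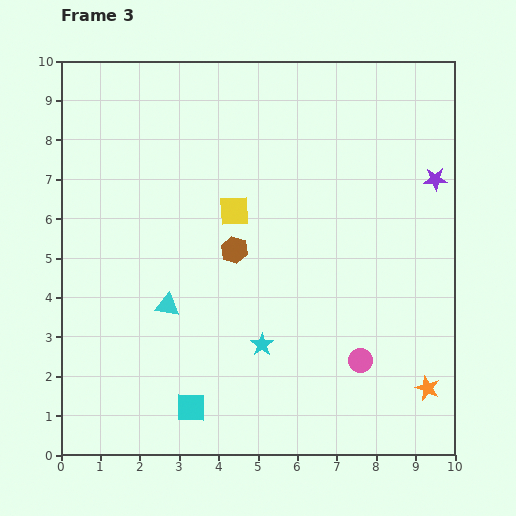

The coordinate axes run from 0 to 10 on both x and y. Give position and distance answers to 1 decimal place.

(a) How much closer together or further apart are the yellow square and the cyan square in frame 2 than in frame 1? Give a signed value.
-6.3

Distance in frame 1: 8.1. Distance in frame 2: 1.8.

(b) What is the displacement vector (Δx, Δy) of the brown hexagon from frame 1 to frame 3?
(-1.5, 0.0)

The brown hexagon was at (5.9, 5.2) in frame 1 and (4.4, 5.2) in frame 3.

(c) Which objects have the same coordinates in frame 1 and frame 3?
the orange star, the cyan triangle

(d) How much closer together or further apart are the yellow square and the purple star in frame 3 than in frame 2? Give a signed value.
+0.5

Distance in frame 2: 4.7. Distance in frame 3: 5.2.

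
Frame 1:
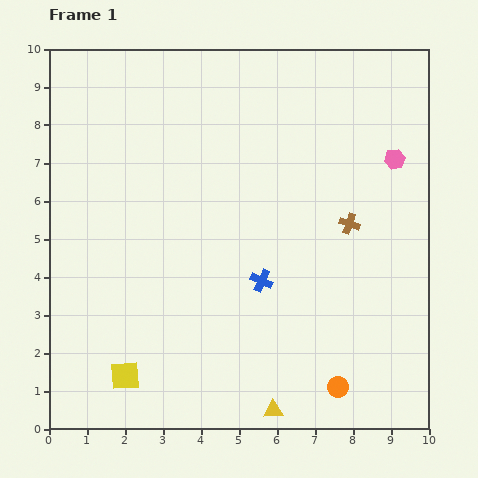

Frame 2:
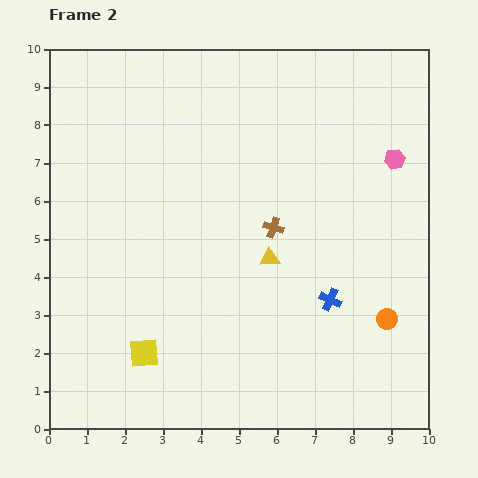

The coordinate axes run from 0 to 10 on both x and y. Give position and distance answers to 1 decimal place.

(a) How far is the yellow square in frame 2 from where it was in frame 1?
0.8

The yellow square moved from (2.0, 1.4) to (2.5, 2.0), a distance of √(0.5² + 0.6²) ≈ 0.8.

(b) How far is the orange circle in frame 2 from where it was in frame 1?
2.2

The orange circle moved from (7.6, 1.1) to (8.9, 2.9), a distance of √(1.3² + 1.8²) ≈ 2.2.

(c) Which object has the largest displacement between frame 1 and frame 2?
the yellow triangle

(moved 4.0; next 2.2)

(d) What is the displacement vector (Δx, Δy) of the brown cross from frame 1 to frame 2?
(-2.0, -0.1)

The brown cross was at (7.9, 5.4) in frame 1 and (5.9, 5.3) in frame 2.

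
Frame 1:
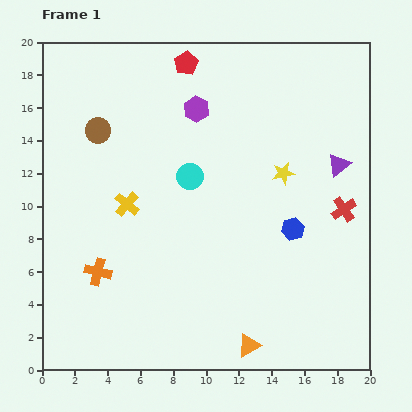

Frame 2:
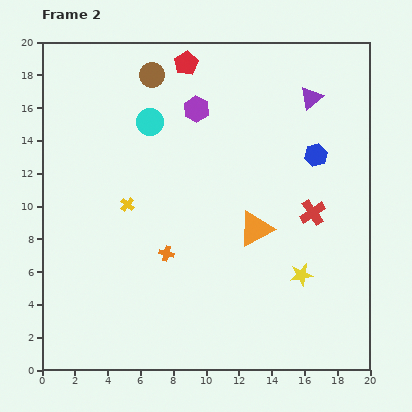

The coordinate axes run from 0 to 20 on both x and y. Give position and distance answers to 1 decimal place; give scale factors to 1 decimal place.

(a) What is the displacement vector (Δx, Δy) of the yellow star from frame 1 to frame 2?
(1.1, -6.2)

The yellow star was at (14.7, 12.0) in frame 1 and (15.8, 5.8) in frame 2.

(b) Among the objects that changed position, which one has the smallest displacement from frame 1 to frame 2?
the red cross

(moved 1.9)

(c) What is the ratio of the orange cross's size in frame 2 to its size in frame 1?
0.6×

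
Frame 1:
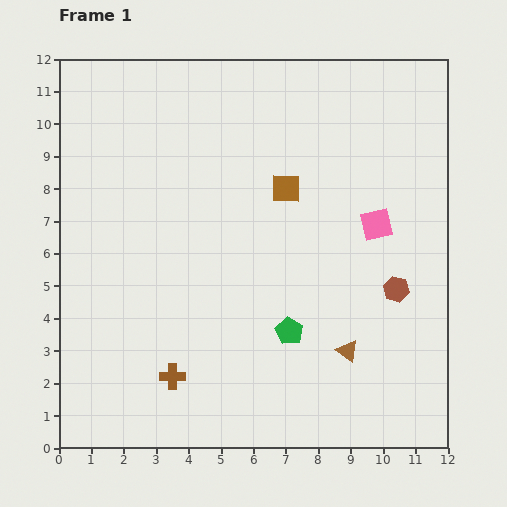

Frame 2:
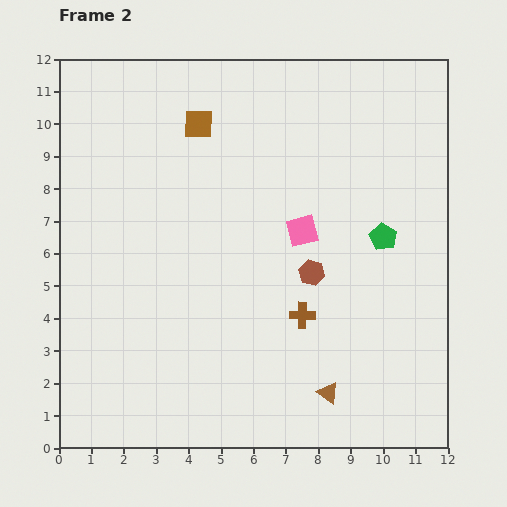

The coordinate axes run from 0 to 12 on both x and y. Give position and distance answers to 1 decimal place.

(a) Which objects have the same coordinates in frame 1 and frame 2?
none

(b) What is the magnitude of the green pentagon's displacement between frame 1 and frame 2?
4.1

The green pentagon moved from (7.1, 3.6) to (10.0, 6.5), a distance of √(2.9² + 2.9²) ≈ 4.1.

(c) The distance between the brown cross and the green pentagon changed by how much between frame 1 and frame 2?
-0.4

Distance in frame 1: 3.9. Distance in frame 2: 3.5.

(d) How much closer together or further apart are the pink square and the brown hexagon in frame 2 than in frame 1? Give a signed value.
-0.8

Distance in frame 1: 2.1. Distance in frame 2: 1.3.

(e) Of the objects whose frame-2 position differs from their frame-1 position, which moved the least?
the brown triangle

(moved 1.4)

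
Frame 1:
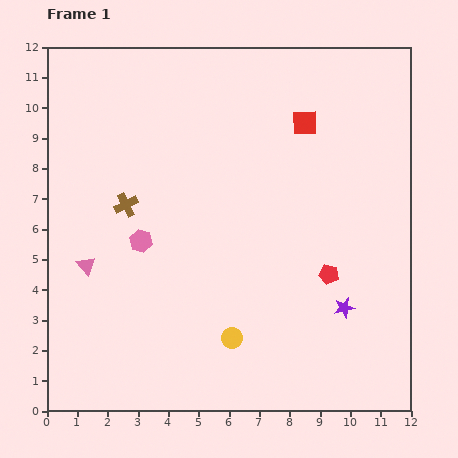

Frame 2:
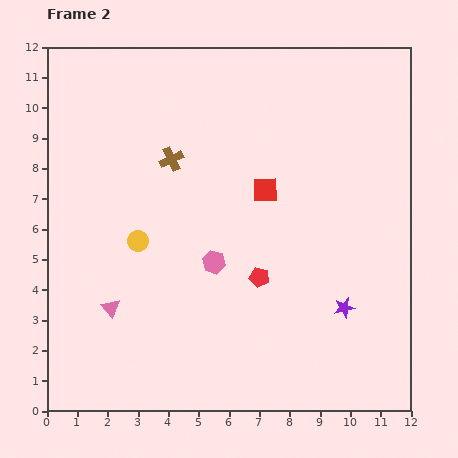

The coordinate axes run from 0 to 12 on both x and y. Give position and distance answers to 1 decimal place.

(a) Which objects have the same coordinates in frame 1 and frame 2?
the purple star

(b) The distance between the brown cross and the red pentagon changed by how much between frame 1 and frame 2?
-2.2

Distance in frame 1: 7.1. Distance in frame 2: 4.9.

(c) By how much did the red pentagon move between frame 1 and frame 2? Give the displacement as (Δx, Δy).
(-2.3, -0.1)

The red pentagon was at (9.3, 4.5) in frame 1 and (7.0, 4.4) in frame 2.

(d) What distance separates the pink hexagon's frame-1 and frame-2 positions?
2.5

The pink hexagon moved from (3.1, 5.6) to (5.5, 4.9), a distance of √(2.4² + 0.7²) ≈ 2.5.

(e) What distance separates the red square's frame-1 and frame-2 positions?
2.6

The red square moved from (8.5, 9.5) to (7.2, 7.3), a distance of √(1.3² + 2.2²) ≈ 2.6.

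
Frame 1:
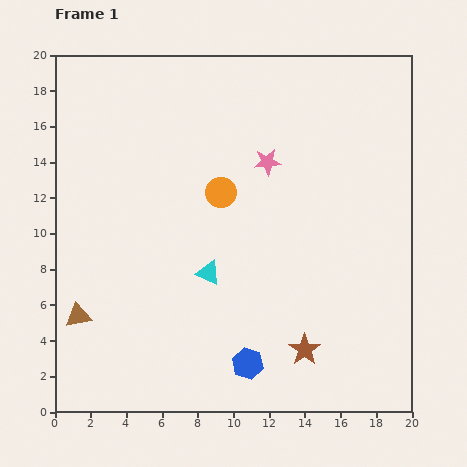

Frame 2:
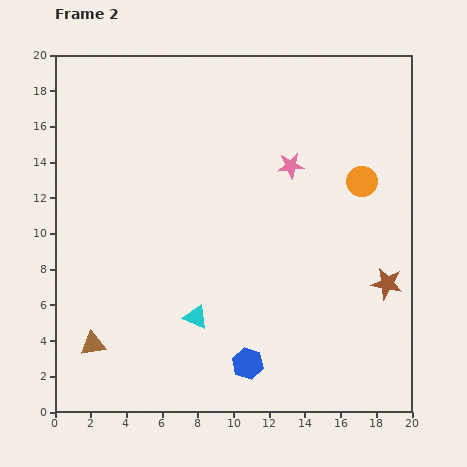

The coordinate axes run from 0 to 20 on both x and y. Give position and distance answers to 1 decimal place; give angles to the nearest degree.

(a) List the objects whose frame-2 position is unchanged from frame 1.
the blue hexagon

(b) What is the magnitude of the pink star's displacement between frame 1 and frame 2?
1.3

The pink star moved from (11.9, 14.0) to (13.2, 13.8), a distance of √(1.3² + 0.2²) ≈ 1.3.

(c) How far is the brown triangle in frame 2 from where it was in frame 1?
1.8

The brown triangle moved from (1.3, 5.4) to (2.1, 3.8), a distance of √(0.8² + 1.6²) ≈ 1.8.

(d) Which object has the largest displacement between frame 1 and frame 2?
the orange circle

(moved 7.9; next 5.9)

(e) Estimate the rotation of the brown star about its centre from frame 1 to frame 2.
26° counter-clockwise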